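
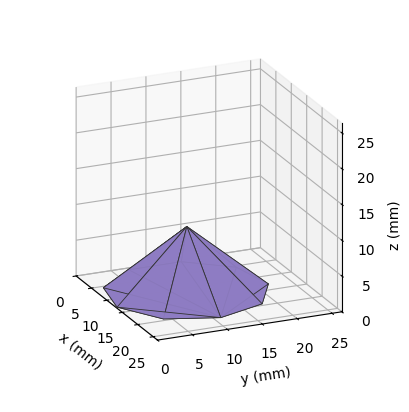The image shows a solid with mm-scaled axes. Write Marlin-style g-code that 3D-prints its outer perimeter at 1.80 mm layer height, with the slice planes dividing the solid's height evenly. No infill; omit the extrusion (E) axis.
Reading the render: the shape is a regular 9-sided pyramid, base circumscribed radius ≈ 11 mm, apex at z ≈ 9 mm (dimensions read to the nearest mm from the axis ticks). For the g-code, the solid's height is divided into equal slices at the stated Δz and each level perimeter traced with G1 moves after a G0 lift.

; perimeter-only toolpath
G21 ; units = mm
G90 ; absolute positioning
G28 ; home
; layer 1
G0 Z1.80
G0 X19.80 Y11.00
G1 X17.74 Y16.66
G1 X12.53 Y19.66
G1 X6.60 Y18.62
G1 X2.73 Y14.01
G1 X2.73 Y7.99
G1 X6.60 Y3.38
G1 X12.53 Y2.34
G1 X17.74 Y5.34
G1 X19.80 Y11.00
; layer 2
G0 Z3.60
G0 X17.60 Y11.00
G1 X16.06 Y15.24
G1 X12.15 Y17.50
G1 X7.70 Y16.72
G1 X4.80 Y13.26
G1 X4.80 Y8.74
G1 X7.70 Y5.28
G1 X12.15 Y4.50
G1 X16.06 Y6.76
G1 X17.60 Y11.00
; layer 3
G0 Z5.40
G0 X15.40 Y11.00
G1 X14.37 Y13.83
G1 X11.76 Y15.33
G1 X8.80 Y14.81
G1 X6.86 Y12.50
G1 X6.86 Y9.50
G1 X8.80 Y7.19
G1 X11.76 Y6.67
G1 X14.37 Y8.17
G1 X15.40 Y11.00
; layer 4
G0 Z7.20
G0 X13.20 Y11.00
G1 X12.69 Y12.41
G1 X11.38 Y13.17
G1 X9.90 Y12.91
G1 X8.93 Y11.75
G1 X8.93 Y10.25
G1 X9.90 Y9.09
G1 X11.38 Y8.83
G1 X12.69 Y9.59
G1 X13.20 Y11.00
M2 ; end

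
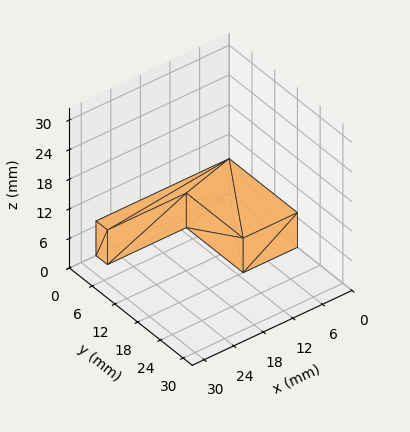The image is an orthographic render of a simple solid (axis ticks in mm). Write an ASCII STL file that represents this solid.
Reading the render: the shape is an L-shaped prism: outer 27 × 18 mm, arm thicknesses ≈ 3 mm (horizontal) and 11 mm (vertical), extruded 7 mm in z (dimensions read to the nearest mm from the axis ticks). For the STL, each face is triangulated and given an outward normal.

solid part
  facet normal 0.0000 0.0000 -1.0000
    outer loop
      vertex 27.00 3.00 0.00
      vertex 27.00 0.00 0.00
      vertex 0.00 0.00 0.00
    endloop
  endfacet
  facet normal 0.0000 0.0000 -1.0000
    outer loop
      vertex 11.00 3.00 0.00
      vertex 27.00 3.00 0.00
      vertex 0.00 0.00 0.00
    endloop
  endfacet
  facet normal 0.0000 0.0000 -1.0000
    outer loop
      vertex 11.00 18.00 0.00
      vertex 11.00 3.00 0.00
      vertex 0.00 0.00 0.00
    endloop
  endfacet
  facet normal 0.0000 0.0000 -1.0000
    outer loop
      vertex 0.00 18.00 0.00
      vertex 11.00 18.00 0.00
      vertex 0.00 0.00 0.00
    endloop
  endfacet
  facet normal 0.0000 0.0000 1.0000
    outer loop
      vertex 0.00 0.00 7.00
      vertex 27.00 0.00 7.00
      vertex 27.00 3.00 7.00
    endloop
  endfacet
  facet normal 0.0000 0.0000 1.0000
    outer loop
      vertex 0.00 0.00 7.00
      vertex 27.00 3.00 7.00
      vertex 11.00 3.00 7.00
    endloop
  endfacet
  facet normal 0.0000 0.0000 1.0000
    outer loop
      vertex 0.00 0.00 7.00
      vertex 11.00 3.00 7.00
      vertex 11.00 18.00 7.00
    endloop
  endfacet
  facet normal 0.0000 0.0000 1.0000
    outer loop
      vertex 0.00 0.00 7.00
      vertex 11.00 18.00 7.00
      vertex 0.00 18.00 7.00
    endloop
  endfacet
  facet normal 0.0000 -1.0000 0.0000
    outer loop
      vertex 0.00 0.00 0.00
      vertex 27.00 0.00 0.00
      vertex 27.00 0.00 7.00
    endloop
  endfacet
  facet normal 0.0000 -1.0000 0.0000
    outer loop
      vertex 0.00 0.00 0.00
      vertex 27.00 0.00 7.00
      vertex 0.00 0.00 7.00
    endloop
  endfacet
  facet normal 1.0000 0.0000 0.0000
    outer loop
      vertex 27.00 0.00 0.00
      vertex 27.00 3.00 0.00
      vertex 27.00 3.00 7.00
    endloop
  endfacet
  facet normal 1.0000 0.0000 0.0000
    outer loop
      vertex 27.00 0.00 0.00
      vertex 27.00 3.00 7.00
      vertex 27.00 0.00 7.00
    endloop
  endfacet
  facet normal 0.0000 1.0000 0.0000
    outer loop
      vertex 27.00 3.00 0.00
      vertex 11.00 3.00 0.00
      vertex 11.00 3.00 7.00
    endloop
  endfacet
  facet normal 0.0000 1.0000 0.0000
    outer loop
      vertex 27.00 3.00 0.00
      vertex 11.00 3.00 7.00
      vertex 27.00 3.00 7.00
    endloop
  endfacet
  facet normal 1.0000 0.0000 0.0000
    outer loop
      vertex 11.00 3.00 0.00
      vertex 11.00 18.00 0.00
      vertex 11.00 18.00 7.00
    endloop
  endfacet
  facet normal 1.0000 0.0000 0.0000
    outer loop
      vertex 11.00 3.00 0.00
      vertex 11.00 18.00 7.00
      vertex 11.00 3.00 7.00
    endloop
  endfacet
  facet normal 0.0000 1.0000 0.0000
    outer loop
      vertex 11.00 18.00 0.00
      vertex 0.00 18.00 0.00
      vertex 0.00 18.00 7.00
    endloop
  endfacet
  facet normal 0.0000 1.0000 0.0000
    outer loop
      vertex 11.00 18.00 0.00
      vertex 0.00 18.00 7.00
      vertex 11.00 18.00 7.00
    endloop
  endfacet
  facet normal -1.0000 0.0000 0.0000
    outer loop
      vertex 0.00 18.00 0.00
      vertex 0.00 0.00 0.00
      vertex 0.00 0.00 7.00
    endloop
  endfacet
  facet normal -1.0000 0.0000 0.0000
    outer loop
      vertex 0.00 18.00 0.00
      vertex 0.00 0.00 7.00
      vertex 0.00 18.00 7.00
    endloop
  endfacet
endsolid part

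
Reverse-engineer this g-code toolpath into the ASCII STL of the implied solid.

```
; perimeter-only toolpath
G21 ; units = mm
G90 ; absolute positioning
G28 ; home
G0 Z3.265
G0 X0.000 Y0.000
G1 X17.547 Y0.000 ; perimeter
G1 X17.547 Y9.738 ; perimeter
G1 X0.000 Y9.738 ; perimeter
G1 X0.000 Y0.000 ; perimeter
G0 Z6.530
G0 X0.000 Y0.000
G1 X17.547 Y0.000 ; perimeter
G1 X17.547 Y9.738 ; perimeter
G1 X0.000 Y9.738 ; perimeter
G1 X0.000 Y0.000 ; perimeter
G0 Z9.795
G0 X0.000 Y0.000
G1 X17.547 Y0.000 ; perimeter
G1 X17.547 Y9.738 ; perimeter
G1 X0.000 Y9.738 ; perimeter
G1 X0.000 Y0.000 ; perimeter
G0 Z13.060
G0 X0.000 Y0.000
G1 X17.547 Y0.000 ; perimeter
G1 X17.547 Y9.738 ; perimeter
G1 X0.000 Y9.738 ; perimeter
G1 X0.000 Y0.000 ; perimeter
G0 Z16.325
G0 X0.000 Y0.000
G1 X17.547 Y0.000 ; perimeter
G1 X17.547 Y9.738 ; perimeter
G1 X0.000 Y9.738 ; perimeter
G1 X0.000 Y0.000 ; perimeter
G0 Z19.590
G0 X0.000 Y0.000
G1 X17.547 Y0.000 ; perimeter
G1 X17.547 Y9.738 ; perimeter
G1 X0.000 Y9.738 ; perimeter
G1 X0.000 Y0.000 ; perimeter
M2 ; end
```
solid part
  facet normal 0.0000 0.0000 -1.0000
    outer loop
      vertex 17.547 9.738 0.000
      vertex 17.547 0.000 0.000
      vertex 0.000 0.000 0.000
    endloop
  endfacet
  facet normal 0.0000 0.0000 -1.0000
    outer loop
      vertex 0.000 9.738 0.000
      vertex 17.547 9.738 0.000
      vertex 0.000 0.000 0.000
    endloop
  endfacet
  facet normal 0.0000 0.0000 1.0000
    outer loop
      vertex 0.000 0.000 19.590
      vertex 17.547 0.000 19.590
      vertex 17.547 9.738 19.590
    endloop
  endfacet
  facet normal 0.0000 0.0000 1.0000
    outer loop
      vertex 0.000 0.000 19.590
      vertex 17.547 9.738 19.590
      vertex 0.000 9.738 19.590
    endloop
  endfacet
  facet normal 0.0000 -1.0000 0.0000
    outer loop
      vertex 0.000 0.000 0.000
      vertex 17.547 0.000 0.000
      vertex 17.547 0.000 19.590
    endloop
  endfacet
  facet normal 0.0000 -1.0000 0.0000
    outer loop
      vertex 0.000 0.000 0.000
      vertex 17.547 0.000 19.590
      vertex 0.000 0.000 19.590
    endloop
  endfacet
  facet normal 0.0000 1.0000 0.0000
    outer loop
      vertex 17.547 9.738 19.590
      vertex 17.547 9.738 0.000
      vertex 0.000 9.738 0.000
    endloop
  endfacet
  facet normal 0.0000 1.0000 0.0000
    outer loop
      vertex 0.000 9.738 19.590
      vertex 17.547 9.738 19.590
      vertex 0.000 9.738 0.000
    endloop
  endfacet
  facet normal -1.0000 0.0000 0.0000
    outer loop
      vertex 0.000 9.738 19.590
      vertex 0.000 9.738 0.000
      vertex 0.000 0.000 0.000
    endloop
  endfacet
  facet normal -1.0000 0.0000 0.0000
    outer loop
      vertex 0.000 0.000 19.590
      vertex 0.000 9.738 19.590
      vertex 0.000 0.000 0.000
    endloop
  endfacet
  facet normal 1.0000 0.0000 0.0000
    outer loop
      vertex 17.547 0.000 0.000
      vertex 17.547 9.738 0.000
      vertex 17.547 9.738 19.590
    endloop
  endfacet
  facet normal 1.0000 0.0000 0.0000
    outer loop
      vertex 17.547 0.000 0.000
      vertex 17.547 9.738 19.590
      vertex 17.547 0.000 19.590
    endloop
  endfacet
endsolid part

The G0 Z moves step by Δz≈3.265 mm. Every layer's G1 loop is the same polygon, so the solid is a straight extrusion of it from z=0 to z≈19.6. Closing with flat bottom and top caps and triangulating gives 12 facets — a rectangular box, roughly 17.5 × 9.74 mm footprint and 19.6 mm tall.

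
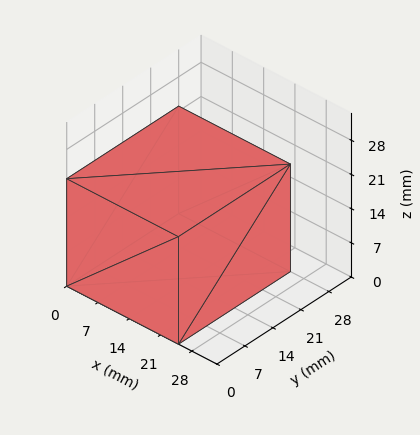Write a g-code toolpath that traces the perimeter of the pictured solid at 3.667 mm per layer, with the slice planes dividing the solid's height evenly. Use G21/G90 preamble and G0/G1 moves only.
Reading the render: the shape is a rectangular box, roughly 25 × 28 mm footprint and 22 mm tall (dimensions read to the nearest mm from the axis ticks). For the g-code, the solid's height is divided into equal slices at the stated Δz and each level perimeter traced with G1 moves after a G0 lift.

; perimeter-only toolpath
G21 ; units = mm
G90 ; absolute positioning
G28 ; home
; layer 1
G0 Z3.667
G0 X0.000 Y0.000
G1 X25.000 Y0.000
G1 X25.000 Y28.000
G1 X0.000 Y28.000
G1 X0.000 Y0.000
; layer 2
G0 Z7.333
G0 X0.000 Y0.000
G1 X25.000 Y0.000
G1 X25.000 Y28.000
G1 X0.000 Y28.000
G1 X0.000 Y0.000
; layer 3
G0 Z11.000
G0 X0.000 Y0.000
G1 X25.000 Y0.000
G1 X25.000 Y28.000
G1 X0.000 Y28.000
G1 X0.000 Y0.000
; layer 4
G0 Z14.667
G0 X0.000 Y0.000
G1 X25.000 Y0.000
G1 X25.000 Y28.000
G1 X0.000 Y28.000
G1 X0.000 Y0.000
; layer 5
G0 Z18.333
G0 X0.000 Y0.000
G1 X25.000 Y0.000
G1 X25.000 Y28.000
G1 X0.000 Y28.000
G1 X0.000 Y0.000
; layer 6
G0 Z22.000
G0 X0.000 Y0.000
G1 X25.000 Y0.000
G1 X25.000 Y28.000
G1 X0.000 Y28.000
G1 X0.000 Y0.000
M2 ; end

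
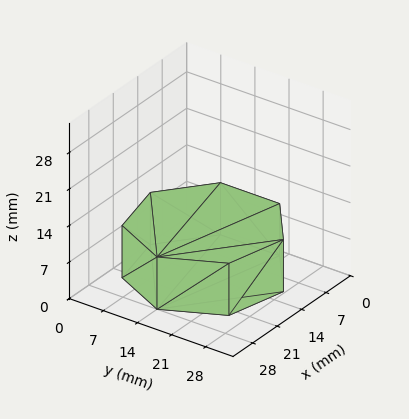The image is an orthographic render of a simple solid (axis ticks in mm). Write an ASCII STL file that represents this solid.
Reading the render: the shape is a regular 7-sided prism (a cylinder approximated with 7 flat sides), circumscribed radius ≈ 14 mm, height ≈ 10 mm (dimensions read to the nearest mm from the axis ticks). For the STL, each face is triangulated and given an outward normal.

solid part
  facet normal 0.0000 0.0000 -1.0000
    outer loop
      vertex 10.88 27.65 0.00
      vertex 22.73 24.95 0.00
      vertex 28.00 14.00 0.00
    endloop
  endfacet
  facet normal 0.0000 0.0000 -1.0000
    outer loop
      vertex 1.39 20.07 0.00
      vertex 10.88 27.65 0.00
      vertex 28.00 14.00 0.00
    endloop
  endfacet
  facet normal 0.0000 0.0000 -1.0000
    outer loop
      vertex 1.39 7.93 0.00
      vertex 1.39 20.07 0.00
      vertex 28.00 14.00 0.00
    endloop
  endfacet
  facet normal 0.0000 0.0000 -1.0000
    outer loop
      vertex 10.88 0.35 0.00
      vertex 1.39 7.93 0.00
      vertex 28.00 14.00 0.00
    endloop
  endfacet
  facet normal 0.0000 0.0000 -1.0000
    outer loop
      vertex 22.73 3.05 0.00
      vertex 10.88 0.35 0.00
      vertex 28.00 14.00 0.00
    endloop
  endfacet
  facet normal 0.0000 0.0000 1.0000
    outer loop
      vertex 28.00 14.00 10.00
      vertex 22.73 24.95 10.00
      vertex 10.88 27.65 10.00
    endloop
  endfacet
  facet normal 0.0000 0.0000 1.0000
    outer loop
      vertex 28.00 14.00 10.00
      vertex 10.88 27.65 10.00
      vertex 1.39 20.07 10.00
    endloop
  endfacet
  facet normal 0.0000 0.0000 1.0000
    outer loop
      vertex 28.00 14.00 10.00
      vertex 1.39 20.07 10.00
      vertex 1.39 7.93 10.00
    endloop
  endfacet
  facet normal 0.0000 0.0000 1.0000
    outer loop
      vertex 28.00 14.00 10.00
      vertex 1.39 7.93 10.00
      vertex 10.88 0.35 10.00
    endloop
  endfacet
  facet normal 0.0000 0.0000 1.0000
    outer loop
      vertex 28.00 14.00 10.00
      vertex 10.88 0.35 10.00
      vertex 22.73 3.05 10.00
    endloop
  endfacet
  facet normal 0.9011 0.4337 0.0000
    outer loop
      vertex 28.00 14.00 0.00
      vertex 22.73 24.95 0.00
      vertex 22.73 24.95 10.00
    endloop
  endfacet
  facet normal 0.9011 0.4337 0.0000
    outer loop
      vertex 28.00 14.00 0.00
      vertex 22.73 24.95 10.00
      vertex 28.00 14.00 10.00
    endloop
  endfacet
  facet normal 0.2222 0.9750 0.0000
    outer loop
      vertex 22.73 24.95 0.00
      vertex 10.88 27.65 0.00
      vertex 10.88 27.65 10.00
    endloop
  endfacet
  facet normal 0.2222 0.9750 0.0000
    outer loop
      vertex 22.73 24.95 0.00
      vertex 10.88 27.65 10.00
      vertex 22.73 24.95 10.00
    endloop
  endfacet
  facet normal -0.6241 0.7814 0.0000
    outer loop
      vertex 10.88 27.65 0.00
      vertex 1.39 20.07 0.00
      vertex 1.39 20.07 10.00
    endloop
  endfacet
  facet normal -0.6241 0.7814 0.0000
    outer loop
      vertex 10.88 27.65 0.00
      vertex 1.39 20.07 10.00
      vertex 10.88 27.65 10.00
    endloop
  endfacet
  facet normal -1.0000 0.0000 0.0000
    outer loop
      vertex 1.39 20.07 0.00
      vertex 1.39 7.93 0.00
      vertex 1.39 7.93 10.00
    endloop
  endfacet
  facet normal -1.0000 0.0000 0.0000
    outer loop
      vertex 1.39 20.07 0.00
      vertex 1.39 7.93 10.00
      vertex 1.39 20.07 10.00
    endloop
  endfacet
  facet normal -0.6241 -0.7814 0.0000
    outer loop
      vertex 1.39 7.93 0.00
      vertex 10.88 0.35 0.00
      vertex 10.88 0.35 10.00
    endloop
  endfacet
  facet normal -0.6241 -0.7814 0.0000
    outer loop
      vertex 1.39 7.93 0.00
      vertex 10.88 0.35 10.00
      vertex 1.39 7.93 10.00
    endloop
  endfacet
  facet normal 0.2222 -0.9750 0.0000
    outer loop
      vertex 10.88 0.35 0.00
      vertex 22.73 3.05 0.00
      vertex 22.73 3.05 10.00
    endloop
  endfacet
  facet normal 0.2222 -0.9750 0.0000
    outer loop
      vertex 10.88 0.35 0.00
      vertex 22.73 3.05 10.00
      vertex 10.88 0.35 10.00
    endloop
  endfacet
  facet normal 0.9011 -0.4337 0.0000
    outer loop
      vertex 22.73 3.05 0.00
      vertex 28.00 14.00 0.00
      vertex 28.00 14.00 10.00
    endloop
  endfacet
  facet normal 0.9011 -0.4337 0.0000
    outer loop
      vertex 22.73 3.05 0.00
      vertex 28.00 14.00 10.00
      vertex 22.73 3.05 10.00
    endloop
  endfacet
endsolid part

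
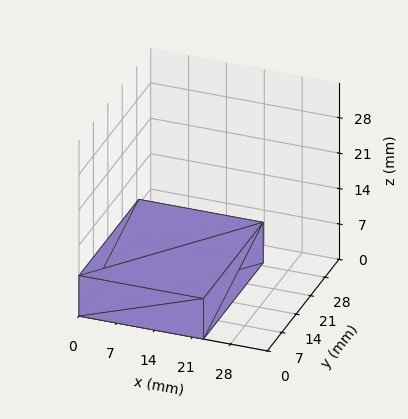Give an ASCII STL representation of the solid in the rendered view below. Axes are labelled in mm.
Reading the render: the shape is a rectangular box, roughly 23 × 29 mm footprint and 8 mm tall (dimensions read to the nearest mm from the axis ticks). For the STL, each face is triangulated and given an outward normal.

solid part
  facet normal 0.0000 0.0000 -1.0000
    outer loop
      vertex 23.00 29.00 0.00
      vertex 23.00 0.00 0.00
      vertex 0.00 0.00 0.00
    endloop
  endfacet
  facet normal 0.0000 0.0000 -1.0000
    outer loop
      vertex 0.00 29.00 0.00
      vertex 23.00 29.00 0.00
      vertex 0.00 0.00 0.00
    endloop
  endfacet
  facet normal 0.0000 0.0000 1.0000
    outer loop
      vertex 0.00 0.00 8.00
      vertex 23.00 0.00 8.00
      vertex 23.00 29.00 8.00
    endloop
  endfacet
  facet normal 0.0000 0.0000 1.0000
    outer loop
      vertex 0.00 0.00 8.00
      vertex 23.00 29.00 8.00
      vertex 0.00 29.00 8.00
    endloop
  endfacet
  facet normal 0.0000 -1.0000 0.0000
    outer loop
      vertex 0.00 0.00 0.00
      vertex 23.00 0.00 0.00
      vertex 23.00 0.00 8.00
    endloop
  endfacet
  facet normal 0.0000 -1.0000 0.0000
    outer loop
      vertex 0.00 0.00 0.00
      vertex 23.00 0.00 8.00
      vertex 0.00 0.00 8.00
    endloop
  endfacet
  facet normal 0.0000 1.0000 0.0000
    outer loop
      vertex 23.00 29.00 8.00
      vertex 23.00 29.00 0.00
      vertex 0.00 29.00 0.00
    endloop
  endfacet
  facet normal 0.0000 1.0000 0.0000
    outer loop
      vertex 0.00 29.00 8.00
      vertex 23.00 29.00 8.00
      vertex 0.00 29.00 0.00
    endloop
  endfacet
  facet normal -1.0000 0.0000 0.0000
    outer loop
      vertex 0.00 29.00 8.00
      vertex 0.00 29.00 0.00
      vertex 0.00 0.00 0.00
    endloop
  endfacet
  facet normal -1.0000 0.0000 0.0000
    outer loop
      vertex 0.00 0.00 8.00
      vertex 0.00 29.00 8.00
      vertex 0.00 0.00 0.00
    endloop
  endfacet
  facet normal 1.0000 0.0000 0.0000
    outer loop
      vertex 23.00 0.00 0.00
      vertex 23.00 29.00 0.00
      vertex 23.00 29.00 8.00
    endloop
  endfacet
  facet normal 1.0000 0.0000 0.0000
    outer loop
      vertex 23.00 0.00 0.00
      vertex 23.00 29.00 8.00
      vertex 23.00 0.00 8.00
    endloop
  endfacet
endsolid part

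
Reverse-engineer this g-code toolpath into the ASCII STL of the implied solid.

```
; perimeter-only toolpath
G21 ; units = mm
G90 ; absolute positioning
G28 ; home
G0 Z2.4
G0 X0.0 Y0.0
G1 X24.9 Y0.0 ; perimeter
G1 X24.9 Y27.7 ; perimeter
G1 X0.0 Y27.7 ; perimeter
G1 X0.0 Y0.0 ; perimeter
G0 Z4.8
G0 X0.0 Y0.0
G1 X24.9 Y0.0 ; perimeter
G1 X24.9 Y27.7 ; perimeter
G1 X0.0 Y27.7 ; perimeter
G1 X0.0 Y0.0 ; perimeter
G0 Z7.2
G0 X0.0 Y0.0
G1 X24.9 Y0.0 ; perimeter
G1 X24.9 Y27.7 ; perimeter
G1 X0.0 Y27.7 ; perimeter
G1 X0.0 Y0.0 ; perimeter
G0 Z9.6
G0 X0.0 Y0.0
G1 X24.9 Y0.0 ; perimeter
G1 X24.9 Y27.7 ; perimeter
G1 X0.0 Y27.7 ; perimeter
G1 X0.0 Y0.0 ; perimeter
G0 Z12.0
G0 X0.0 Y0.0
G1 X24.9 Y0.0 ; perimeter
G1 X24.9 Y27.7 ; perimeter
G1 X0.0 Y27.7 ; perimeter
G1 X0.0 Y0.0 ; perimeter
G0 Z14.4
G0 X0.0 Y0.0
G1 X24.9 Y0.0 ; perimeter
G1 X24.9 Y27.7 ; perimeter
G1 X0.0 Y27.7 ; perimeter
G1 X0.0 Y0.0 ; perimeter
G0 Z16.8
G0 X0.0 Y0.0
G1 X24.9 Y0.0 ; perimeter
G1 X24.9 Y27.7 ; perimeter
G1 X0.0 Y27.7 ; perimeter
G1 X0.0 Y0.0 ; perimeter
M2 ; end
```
solid part
  facet normal 0.0000 0.0000 -1.0000
    outer loop
      vertex 24.9 27.7 0.0
      vertex 24.9 0.0 0.0
      vertex 0.0 0.0 0.0
    endloop
  endfacet
  facet normal 0.0000 0.0000 -1.0000
    outer loop
      vertex 0.0 27.7 0.0
      vertex 24.9 27.7 0.0
      vertex 0.0 0.0 0.0
    endloop
  endfacet
  facet normal 0.0000 0.0000 1.0000
    outer loop
      vertex 0.0 0.0 16.8
      vertex 24.9 0.0 16.8
      vertex 24.9 27.7 16.8
    endloop
  endfacet
  facet normal 0.0000 0.0000 1.0000
    outer loop
      vertex 0.0 0.0 16.8
      vertex 24.9 27.7 16.8
      vertex 0.0 27.7 16.8
    endloop
  endfacet
  facet normal 0.0000 -1.0000 0.0000
    outer loop
      vertex 0.0 0.0 0.0
      vertex 24.9 0.0 0.0
      vertex 24.9 0.0 16.8
    endloop
  endfacet
  facet normal 0.0000 -1.0000 0.0000
    outer loop
      vertex 0.0 0.0 0.0
      vertex 24.9 0.0 16.8
      vertex 0.0 0.0 16.8
    endloop
  endfacet
  facet normal 0.0000 1.0000 0.0000
    outer loop
      vertex 24.9 27.7 16.8
      vertex 24.9 27.7 0.0
      vertex 0.0 27.7 0.0
    endloop
  endfacet
  facet normal 0.0000 1.0000 0.0000
    outer loop
      vertex 0.0 27.7 16.8
      vertex 24.9 27.7 16.8
      vertex 0.0 27.7 0.0
    endloop
  endfacet
  facet normal -1.0000 0.0000 0.0000
    outer loop
      vertex 0.0 27.7 16.8
      vertex 0.0 27.7 0.0
      vertex 0.0 0.0 0.0
    endloop
  endfacet
  facet normal -1.0000 0.0000 0.0000
    outer loop
      vertex 0.0 0.0 16.8
      vertex 0.0 27.7 16.8
      vertex 0.0 0.0 0.0
    endloop
  endfacet
  facet normal 1.0000 0.0000 0.0000
    outer loop
      vertex 24.9 0.0 0.0
      vertex 24.9 27.7 0.0
      vertex 24.9 27.7 16.8
    endloop
  endfacet
  facet normal 1.0000 0.0000 0.0000
    outer loop
      vertex 24.9 0.0 0.0
      vertex 24.9 27.7 16.8
      vertex 24.9 0.0 16.8
    endloop
  endfacet
endsolid part

The G0 Z moves step by Δz≈2.4 mm. Every layer's G1 loop is the same polygon, so the solid is a straight extrusion of it from z=0 to z≈16.8. Closing with flat bottom and top caps and triangulating gives 12 facets — a rectangular box, roughly 24.9 × 27.7 mm footprint and 16.8 mm tall.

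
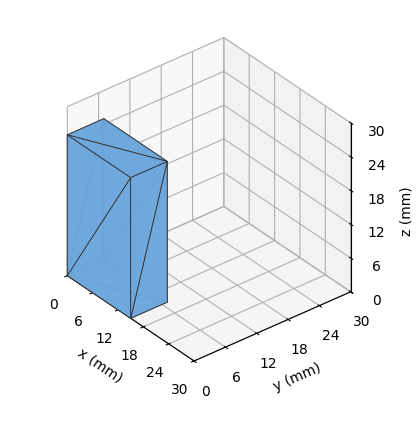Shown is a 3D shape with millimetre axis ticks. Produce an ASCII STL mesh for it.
Reading the render: the shape is a rectangular box, roughly 15 × 7 mm footprint and 25 mm tall (dimensions read to the nearest mm from the axis ticks). For the STL, each face is triangulated and given an outward normal.

solid part
  facet normal 0.0000 0.0000 -1.0000
    outer loop
      vertex 15.0 7.0 0.0
      vertex 15.0 0.0 0.0
      vertex 0.0 0.0 0.0
    endloop
  endfacet
  facet normal 0.0000 0.0000 -1.0000
    outer loop
      vertex 0.0 7.0 0.0
      vertex 15.0 7.0 0.0
      vertex 0.0 0.0 0.0
    endloop
  endfacet
  facet normal 0.0000 0.0000 1.0000
    outer loop
      vertex 0.0 0.0 25.0
      vertex 15.0 0.0 25.0
      vertex 15.0 7.0 25.0
    endloop
  endfacet
  facet normal 0.0000 0.0000 1.0000
    outer loop
      vertex 0.0 0.0 25.0
      vertex 15.0 7.0 25.0
      vertex 0.0 7.0 25.0
    endloop
  endfacet
  facet normal 0.0000 -1.0000 0.0000
    outer loop
      vertex 0.0 0.0 0.0
      vertex 15.0 0.0 0.0
      vertex 15.0 0.0 25.0
    endloop
  endfacet
  facet normal 0.0000 -1.0000 0.0000
    outer loop
      vertex 0.0 0.0 0.0
      vertex 15.0 0.0 25.0
      vertex 0.0 0.0 25.0
    endloop
  endfacet
  facet normal 0.0000 1.0000 0.0000
    outer loop
      vertex 15.0 7.0 25.0
      vertex 15.0 7.0 0.0
      vertex 0.0 7.0 0.0
    endloop
  endfacet
  facet normal 0.0000 1.0000 0.0000
    outer loop
      vertex 0.0 7.0 25.0
      vertex 15.0 7.0 25.0
      vertex 0.0 7.0 0.0
    endloop
  endfacet
  facet normal -1.0000 0.0000 0.0000
    outer loop
      vertex 0.0 7.0 25.0
      vertex 0.0 7.0 0.0
      vertex 0.0 0.0 0.0
    endloop
  endfacet
  facet normal -1.0000 0.0000 0.0000
    outer loop
      vertex 0.0 0.0 25.0
      vertex 0.0 7.0 25.0
      vertex 0.0 0.0 0.0
    endloop
  endfacet
  facet normal 1.0000 0.0000 0.0000
    outer loop
      vertex 15.0 0.0 0.0
      vertex 15.0 7.0 0.0
      vertex 15.0 7.0 25.0
    endloop
  endfacet
  facet normal 1.0000 0.0000 0.0000
    outer loop
      vertex 15.0 0.0 0.0
      vertex 15.0 7.0 25.0
      vertex 15.0 0.0 25.0
    endloop
  endfacet
endsolid part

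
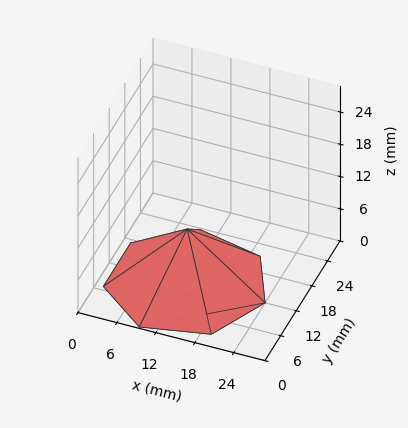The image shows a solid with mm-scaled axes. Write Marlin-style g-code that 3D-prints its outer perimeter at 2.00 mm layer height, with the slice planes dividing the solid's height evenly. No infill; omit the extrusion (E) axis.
Reading the render: the shape is a regular 7-sided pyramid, base circumscribed radius ≈ 12 mm, apex at z ≈ 10 mm (dimensions read to the nearest mm from the axis ticks). For the g-code, the solid's height is divided into equal slices at the stated Δz and each level perimeter traced with G1 moves after a G0 lift.

; perimeter-only toolpath
G21 ; units = mm
G90 ; absolute positioning
G28 ; home
; layer 1
G0 Z2.00
G0 X21.60 Y12.00
G1 X17.98 Y19.50
G1 X9.86 Y21.36
G1 X3.35 Y16.17
G1 X3.35 Y7.83
G1 X9.86 Y2.64
G1 X17.98 Y4.50
G1 X21.60 Y12.00
; layer 2
G0 Z4.00
G0 X19.20 Y12.00
G1 X16.49 Y17.63
G1 X10.40 Y19.02
G1 X5.51 Y15.13
G1 X5.51 Y8.87
G1 X10.40 Y4.98
G1 X16.49 Y6.37
G1 X19.20 Y12.00
; layer 3
G0 Z6.00
G0 X16.80 Y12.00
G1 X14.99 Y15.75
G1 X10.93 Y16.68
G1 X7.68 Y14.08
G1 X7.68 Y9.92
G1 X10.93 Y7.32
G1 X14.99 Y8.25
G1 X16.80 Y12.00
; layer 4
G0 Z8.00
G0 X14.40 Y12.00
G1 X13.50 Y13.88
G1 X11.47 Y14.34
G1 X9.84 Y13.04
G1 X9.84 Y10.96
G1 X11.47 Y9.66
G1 X13.50 Y10.12
G1 X14.40 Y12.00
M2 ; end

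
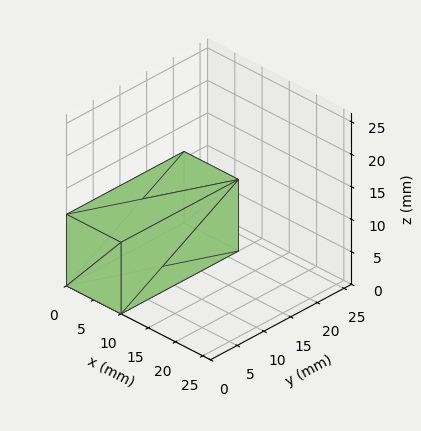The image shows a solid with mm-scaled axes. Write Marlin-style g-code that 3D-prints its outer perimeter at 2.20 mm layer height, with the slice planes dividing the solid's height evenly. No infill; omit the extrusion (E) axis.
Reading the render: the shape is a rectangular box, roughly 10 × 22 mm footprint and 11 mm tall (dimensions read to the nearest mm from the axis ticks). For the g-code, the solid's height is divided into equal slices at the stated Δz and each level perimeter traced with G1 moves after a G0 lift.

; perimeter-only toolpath
G21 ; units = mm
G90 ; absolute positioning
G28 ; home
; layer 1
G0 Z2.20
G0 X0.00 Y0.00
G1 X10.00 Y0.00
G1 X10.00 Y22.00
G1 X0.00 Y22.00
G1 X0.00 Y0.00
; layer 2
G0 Z4.40
G0 X0.00 Y0.00
G1 X10.00 Y0.00
G1 X10.00 Y22.00
G1 X0.00 Y22.00
G1 X0.00 Y0.00
; layer 3
G0 Z6.60
G0 X0.00 Y0.00
G1 X10.00 Y0.00
G1 X10.00 Y22.00
G1 X0.00 Y22.00
G1 X0.00 Y0.00
; layer 4
G0 Z8.80
G0 X0.00 Y0.00
G1 X10.00 Y0.00
G1 X10.00 Y22.00
G1 X0.00 Y22.00
G1 X0.00 Y0.00
; layer 5
G0 Z11.00
G0 X0.00 Y0.00
G1 X10.00 Y0.00
G1 X10.00 Y22.00
G1 X0.00 Y22.00
G1 X0.00 Y0.00
M2 ; end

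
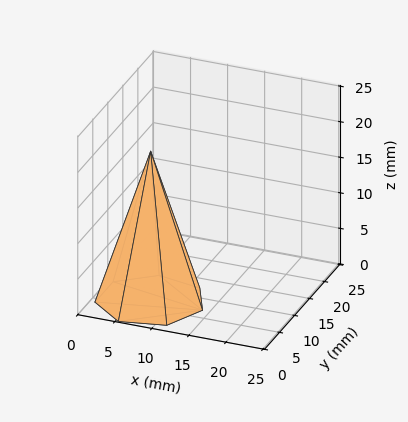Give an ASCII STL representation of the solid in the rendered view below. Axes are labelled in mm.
Reading the render: the shape is a regular 7-sided pyramid, base circumscribed radius ≈ 7 mm, apex at z ≈ 21 mm (dimensions read to the nearest mm from the axis ticks). For the STL, each face is triangulated and given an outward normal.

solid part
  facet normal 0.0000 0.0000 -1.0000
    outer loop
      vertex 5.4 13.8 0.0
      vertex 11.4 12.5 0.0
      vertex 14.0 7.0 0.0
    endloop
  endfacet
  facet normal 0.0000 0.0000 -1.0000
    outer loop
      vertex 0.7 10.0 0.0
      vertex 5.4 13.8 0.0
      vertex 14.0 7.0 0.0
    endloop
  endfacet
  facet normal 0.0000 0.0000 -1.0000
    outer loop
      vertex 0.7 4.0 0.0
      vertex 0.7 10.0 0.0
      vertex 14.0 7.0 0.0
    endloop
  endfacet
  facet normal 0.0000 0.0000 -1.0000
    outer loop
      vertex 5.4 0.2 0.0
      vertex 0.7 4.0 0.0
      vertex 14.0 7.0 0.0
    endloop
  endfacet
  facet normal 0.0000 0.0000 -1.0000
    outer loop
      vertex 11.4 1.5 0.0
      vertex 5.4 0.2 0.0
      vertex 14.0 7.0 0.0
    endloop
  endfacet
  facet normal 0.8656 0.4092 0.2885
    outer loop
      vertex 14.0 7.0 0.0
      vertex 11.4 12.5 0.0
      vertex 7.0 7.0 21.0
    endloop
  endfacet
  facet normal 0.2028 0.9360 0.2876
    outer loop
      vertex 11.4 12.5 0.0
      vertex 5.4 13.8 0.0
      vertex 7.0 7.0 21.0
    endloop
  endfacet
  facet normal -0.6023 0.7449 0.2871
    outer loop
      vertex 5.4 13.8 0.0
      vertex 0.7 10.0 0.0
      vertex 7.0 7.0 21.0
    endloop
  endfacet
  facet normal -0.9578 0.0000 0.2873
    outer loop
      vertex 0.7 10.0 0.0
      vertex 0.7 4.0 0.0
      vertex 7.0 7.0 21.0
    endloop
  endfacet
  facet normal -0.6023 -0.7449 0.2871
    outer loop
      vertex 0.7 4.0 0.0
      vertex 5.4 0.2 0.0
      vertex 7.0 7.0 21.0
    endloop
  endfacet
  facet normal 0.2028 -0.9360 0.2876
    outer loop
      vertex 5.4 0.2 0.0
      vertex 11.4 1.5 0.0
      vertex 7.0 7.0 21.0
    endloop
  endfacet
  facet normal 0.8656 -0.4092 0.2885
    outer loop
      vertex 11.4 1.5 0.0
      vertex 14.0 7.0 0.0
      vertex 7.0 7.0 21.0
    endloop
  endfacet
endsolid part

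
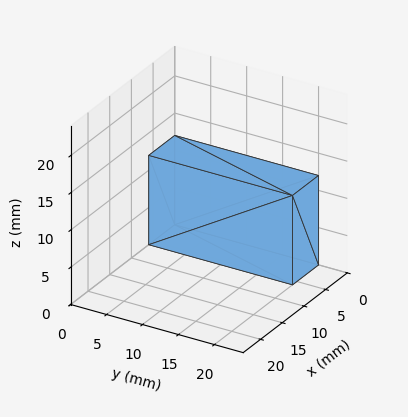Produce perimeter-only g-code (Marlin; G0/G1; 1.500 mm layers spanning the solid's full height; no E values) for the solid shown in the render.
Reading the render: the shape is a rectangular box, roughly 6 × 20 mm footprint and 12 mm tall (dimensions read to the nearest mm from the axis ticks). For the g-code, the solid's height is divided into equal slices at the stated Δz and each level perimeter traced with G1 moves after a G0 lift.

; perimeter-only toolpath
G21 ; units = mm
G90 ; absolute positioning
G28 ; home
; layer 1
G0 Z1.500
G0 X0.000 Y0.000
G1 X6.000 Y0.000
G1 X6.000 Y20.000
G1 X0.000 Y20.000
G1 X0.000 Y0.000
; layer 2
G0 Z3.000
G0 X0.000 Y0.000
G1 X6.000 Y0.000
G1 X6.000 Y20.000
G1 X0.000 Y20.000
G1 X0.000 Y0.000
; layer 3
G0 Z4.500
G0 X0.000 Y0.000
G1 X6.000 Y0.000
G1 X6.000 Y20.000
G1 X0.000 Y20.000
G1 X0.000 Y0.000
; layer 4
G0 Z6.000
G0 X0.000 Y0.000
G1 X6.000 Y0.000
G1 X6.000 Y20.000
G1 X0.000 Y20.000
G1 X0.000 Y0.000
; layer 5
G0 Z7.500
G0 X0.000 Y0.000
G1 X6.000 Y0.000
G1 X6.000 Y20.000
G1 X0.000 Y20.000
G1 X0.000 Y0.000
; layer 6
G0 Z9.000
G0 X0.000 Y0.000
G1 X6.000 Y0.000
G1 X6.000 Y20.000
G1 X0.000 Y20.000
G1 X0.000 Y0.000
; layer 7
G0 Z10.500
G0 X0.000 Y0.000
G1 X6.000 Y0.000
G1 X6.000 Y20.000
G1 X0.000 Y20.000
G1 X0.000 Y0.000
; layer 8
G0 Z12.000
G0 X0.000 Y0.000
G1 X6.000 Y0.000
G1 X6.000 Y20.000
G1 X0.000 Y20.000
G1 X0.000 Y0.000
M2 ; end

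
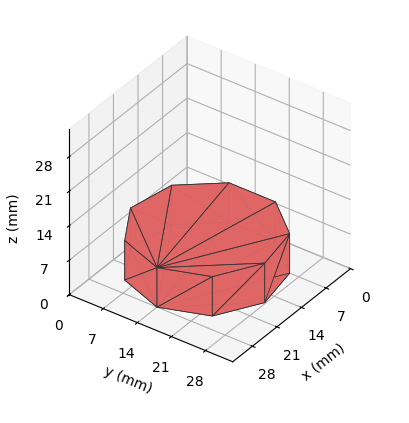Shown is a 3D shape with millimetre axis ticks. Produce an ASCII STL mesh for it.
Reading the render: the shape is a regular 9-sided prism (a cylinder approximated with 9 flat sides), circumscribed radius ≈ 14 mm, height ≈ 8 mm (dimensions read to the nearest mm from the axis ticks). For the STL, each face is triangulated and given an outward normal.

solid part
  facet normal 0.0000 0.0000 -1.0000
    outer loop
      vertex 16.43 27.79 0.00
      vertex 24.72 23.00 0.00
      vertex 28.00 14.00 0.00
    endloop
  endfacet
  facet normal 0.0000 0.0000 -1.0000
    outer loop
      vertex 7.00 26.12 0.00
      vertex 16.43 27.79 0.00
      vertex 28.00 14.00 0.00
    endloop
  endfacet
  facet normal 0.0000 0.0000 -1.0000
    outer loop
      vertex 0.84 18.79 0.00
      vertex 7.00 26.12 0.00
      vertex 28.00 14.00 0.00
    endloop
  endfacet
  facet normal 0.0000 0.0000 -1.0000
    outer loop
      vertex 0.84 9.21 0.00
      vertex 0.84 18.79 0.00
      vertex 28.00 14.00 0.00
    endloop
  endfacet
  facet normal 0.0000 0.0000 -1.0000
    outer loop
      vertex 7.00 1.88 0.00
      vertex 0.84 9.21 0.00
      vertex 28.00 14.00 0.00
    endloop
  endfacet
  facet normal 0.0000 0.0000 -1.0000
    outer loop
      vertex 16.43 0.21 0.00
      vertex 7.00 1.88 0.00
      vertex 28.00 14.00 0.00
    endloop
  endfacet
  facet normal 0.0000 0.0000 -1.0000
    outer loop
      vertex 24.72 5.00 0.00
      vertex 16.43 0.21 0.00
      vertex 28.00 14.00 0.00
    endloop
  endfacet
  facet normal 0.0000 0.0000 1.0000
    outer loop
      vertex 28.00 14.00 8.00
      vertex 24.72 23.00 8.00
      vertex 16.43 27.79 8.00
    endloop
  endfacet
  facet normal 0.0000 0.0000 1.0000
    outer loop
      vertex 28.00 14.00 8.00
      vertex 16.43 27.79 8.00
      vertex 7.00 26.12 8.00
    endloop
  endfacet
  facet normal 0.0000 0.0000 1.0000
    outer loop
      vertex 28.00 14.00 8.00
      vertex 7.00 26.12 8.00
      vertex 0.84 18.79 8.00
    endloop
  endfacet
  facet normal 0.0000 0.0000 1.0000
    outer loop
      vertex 28.00 14.00 8.00
      vertex 0.84 18.79 8.00
      vertex 0.84 9.21 8.00
    endloop
  endfacet
  facet normal 0.0000 0.0000 1.0000
    outer loop
      vertex 28.00 14.00 8.00
      vertex 0.84 9.21 8.00
      vertex 7.00 1.88 8.00
    endloop
  endfacet
  facet normal 0.0000 0.0000 1.0000
    outer loop
      vertex 28.00 14.00 8.00
      vertex 7.00 1.88 8.00
      vertex 16.43 0.21 8.00
    endloop
  endfacet
  facet normal 0.0000 0.0000 1.0000
    outer loop
      vertex 28.00 14.00 8.00
      vertex 16.43 0.21 8.00
      vertex 24.72 5.00 8.00
    endloop
  endfacet
  facet normal 0.9395 0.3424 0.0000
    outer loop
      vertex 28.00 14.00 0.00
      vertex 24.72 23.00 0.00
      vertex 24.72 23.00 8.00
    endloop
  endfacet
  facet normal 0.9395 0.3424 0.0000
    outer loop
      vertex 28.00 14.00 0.00
      vertex 24.72 23.00 8.00
      vertex 28.00 14.00 8.00
    endloop
  endfacet
  facet normal 0.5003 0.8659 0.0000
    outer loop
      vertex 24.72 23.00 0.00
      vertex 16.43 27.79 0.00
      vertex 16.43 27.79 8.00
    endloop
  endfacet
  facet normal 0.5003 0.8659 0.0000
    outer loop
      vertex 24.72 23.00 0.00
      vertex 16.43 27.79 8.00
      vertex 24.72 23.00 8.00
    endloop
  endfacet
  facet normal -0.1744 0.9847 0.0000
    outer loop
      vertex 16.43 27.79 0.00
      vertex 7.00 26.12 0.00
      vertex 7.00 26.12 8.00
    endloop
  endfacet
  facet normal -0.1744 0.9847 0.0000
    outer loop
      vertex 16.43 27.79 0.00
      vertex 7.00 26.12 8.00
      vertex 16.43 27.79 8.00
    endloop
  endfacet
  facet normal -0.7656 0.6434 0.0000
    outer loop
      vertex 7.00 26.12 0.00
      vertex 0.84 18.79 0.00
      vertex 0.84 18.79 8.00
    endloop
  endfacet
  facet normal -0.7656 0.6434 0.0000
    outer loop
      vertex 7.00 26.12 0.00
      vertex 0.84 18.79 8.00
      vertex 7.00 26.12 8.00
    endloop
  endfacet
  facet normal -1.0000 0.0000 0.0000
    outer loop
      vertex 0.84 18.79 0.00
      vertex 0.84 9.21 0.00
      vertex 0.84 9.21 8.00
    endloop
  endfacet
  facet normal -1.0000 0.0000 0.0000
    outer loop
      vertex 0.84 18.79 0.00
      vertex 0.84 9.21 8.00
      vertex 0.84 18.79 8.00
    endloop
  endfacet
  facet normal -0.7656 -0.6434 0.0000
    outer loop
      vertex 0.84 9.21 0.00
      vertex 7.00 1.88 0.00
      vertex 7.00 1.88 8.00
    endloop
  endfacet
  facet normal -0.7656 -0.6434 0.0000
    outer loop
      vertex 0.84 9.21 0.00
      vertex 7.00 1.88 8.00
      vertex 0.84 9.21 8.00
    endloop
  endfacet
  facet normal -0.1744 -0.9847 0.0000
    outer loop
      vertex 7.00 1.88 0.00
      vertex 16.43 0.21 0.00
      vertex 16.43 0.21 8.00
    endloop
  endfacet
  facet normal -0.1744 -0.9847 0.0000
    outer loop
      vertex 7.00 1.88 0.00
      vertex 16.43 0.21 8.00
      vertex 7.00 1.88 8.00
    endloop
  endfacet
  facet normal 0.5003 -0.8659 0.0000
    outer loop
      vertex 16.43 0.21 0.00
      vertex 24.72 5.00 0.00
      vertex 24.72 5.00 8.00
    endloop
  endfacet
  facet normal 0.5003 -0.8659 0.0000
    outer loop
      vertex 16.43 0.21 0.00
      vertex 24.72 5.00 8.00
      vertex 16.43 0.21 8.00
    endloop
  endfacet
  facet normal 0.9395 -0.3424 0.0000
    outer loop
      vertex 24.72 5.00 0.00
      vertex 28.00 14.00 0.00
      vertex 28.00 14.00 8.00
    endloop
  endfacet
  facet normal 0.9395 -0.3424 0.0000
    outer loop
      vertex 24.72 5.00 0.00
      vertex 28.00 14.00 8.00
      vertex 24.72 5.00 8.00
    endloop
  endfacet
endsolid part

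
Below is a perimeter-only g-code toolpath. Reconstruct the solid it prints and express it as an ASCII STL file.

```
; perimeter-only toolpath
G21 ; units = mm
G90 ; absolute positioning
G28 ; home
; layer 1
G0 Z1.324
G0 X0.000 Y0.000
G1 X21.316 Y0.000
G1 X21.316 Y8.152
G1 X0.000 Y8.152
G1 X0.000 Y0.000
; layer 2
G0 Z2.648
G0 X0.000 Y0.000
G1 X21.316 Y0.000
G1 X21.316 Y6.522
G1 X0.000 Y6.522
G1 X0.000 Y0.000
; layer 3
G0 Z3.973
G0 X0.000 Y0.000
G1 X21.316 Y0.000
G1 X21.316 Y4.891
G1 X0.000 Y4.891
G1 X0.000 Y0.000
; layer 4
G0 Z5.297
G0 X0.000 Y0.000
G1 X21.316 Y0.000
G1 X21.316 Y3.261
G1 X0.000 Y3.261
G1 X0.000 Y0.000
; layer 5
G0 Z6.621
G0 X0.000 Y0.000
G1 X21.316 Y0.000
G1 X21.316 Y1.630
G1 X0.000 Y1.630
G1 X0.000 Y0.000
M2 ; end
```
solid part
  facet normal 0.0000 0.0000 -1.0000
    outer loop
      vertex 21.316 9.783 0.000
      vertex 21.316 0.000 0.000
      vertex 0.000 0.000 0.000
    endloop
  endfacet
  facet normal 0.0000 0.0000 -1.0000
    outer loop
      vertex 0.000 9.783 0.000
      vertex 21.316 9.783 0.000
      vertex 0.000 0.000 0.000
    endloop
  endfacet
  facet normal 0.0000 -1.0000 0.0000
    outer loop
      vertex 0.000 0.000 0.000
      vertex 21.316 0.000 0.000
      vertex 21.316 0.000 7.945
    endloop
  endfacet
  facet normal 0.0000 -1.0000 0.0000
    outer loop
      vertex 0.000 0.000 0.000
      vertex 21.316 0.000 7.945
      vertex 0.000 0.000 7.945
    endloop
  endfacet
  facet normal 0.0000 0.6304 0.7763
    outer loop
      vertex 0.000 0.000 7.945
      vertex 21.316 0.000 7.945
      vertex 21.316 9.783 0.000
    endloop
  endfacet
  facet normal 0.0000 0.6304 0.7763
    outer loop
      vertex 0.000 0.000 7.945
      vertex 21.316 9.783 0.000
      vertex 0.000 9.783 0.000
    endloop
  endfacet
  facet normal -1.0000 0.0000 0.0000
    outer loop
      vertex 0.000 0.000 7.945
      vertex 0.000 9.783 0.000
      vertex 0.000 0.000 0.000
    endloop
  endfacet
  facet normal 1.0000 0.0000 0.0000
    outer loop
      vertex 21.316 0.000 0.000
      vertex 21.316 9.783 0.000
      vertex 21.316 0.000 7.945
    endloop
  endfacet
endsolid part

The G0 Z moves step by Δz≈1.324 mm. The G1 loops shrink linearly with z, so the solid tapers from its base footprint up to z≈7.95. Closing with a flat bottom cap and the tapered top and triangulating gives 8 facets — a wedge (ramp): 21.3 × 9.78 mm base, rising to 7.95 mm along the y=0 edge and sloping linearly to z=0 at y=9.78.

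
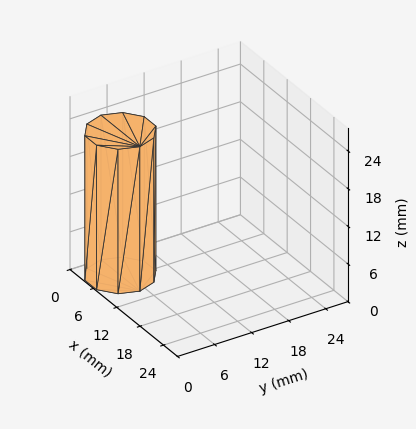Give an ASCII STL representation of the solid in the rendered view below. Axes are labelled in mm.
Reading the render: the shape is a regular 10-sided prism (a cylinder approximated with 10 flat sides), circumscribed radius ≈ 5 mm, height ≈ 23 mm (dimensions read to the nearest mm from the axis ticks). For the STL, each face is triangulated and given an outward normal.

solid part
  facet normal 0.0000 0.0000 -1.0000
    outer loop
      vertex 6.5 9.8 0.0
      vertex 9.0 7.9 0.0
      vertex 10.0 5.0 0.0
    endloop
  endfacet
  facet normal 0.0000 0.0000 -1.0000
    outer loop
      vertex 3.5 9.8 0.0
      vertex 6.5 9.8 0.0
      vertex 10.0 5.0 0.0
    endloop
  endfacet
  facet normal 0.0000 0.0000 -1.0000
    outer loop
      vertex 1.0 7.9 0.0
      vertex 3.5 9.8 0.0
      vertex 10.0 5.0 0.0
    endloop
  endfacet
  facet normal 0.0000 0.0000 -1.0000
    outer loop
      vertex 0.0 5.0 0.0
      vertex 1.0 7.9 0.0
      vertex 10.0 5.0 0.0
    endloop
  endfacet
  facet normal 0.0000 0.0000 -1.0000
    outer loop
      vertex 1.0 2.1 0.0
      vertex 0.0 5.0 0.0
      vertex 10.0 5.0 0.0
    endloop
  endfacet
  facet normal 0.0000 0.0000 -1.0000
    outer loop
      vertex 3.5 0.2 0.0
      vertex 1.0 2.1 0.0
      vertex 10.0 5.0 0.0
    endloop
  endfacet
  facet normal 0.0000 0.0000 -1.0000
    outer loop
      vertex 6.5 0.2 0.0
      vertex 3.5 0.2 0.0
      vertex 10.0 5.0 0.0
    endloop
  endfacet
  facet normal 0.0000 0.0000 -1.0000
    outer loop
      vertex 9.0 2.1 0.0
      vertex 6.5 0.2 0.0
      vertex 10.0 5.0 0.0
    endloop
  endfacet
  facet normal 0.0000 0.0000 1.0000
    outer loop
      vertex 10.0 5.0 23.0
      vertex 9.0 7.9 23.0
      vertex 6.5 9.8 23.0
    endloop
  endfacet
  facet normal 0.0000 0.0000 1.0000
    outer loop
      vertex 10.0 5.0 23.0
      vertex 6.5 9.8 23.0
      vertex 3.5 9.8 23.0
    endloop
  endfacet
  facet normal 0.0000 0.0000 1.0000
    outer loop
      vertex 10.0 5.0 23.0
      vertex 3.5 9.8 23.0
      vertex 1.0 7.9 23.0
    endloop
  endfacet
  facet normal 0.0000 0.0000 1.0000
    outer loop
      vertex 10.0 5.0 23.0
      vertex 1.0 7.9 23.0
      vertex 0.0 5.0 23.0
    endloop
  endfacet
  facet normal 0.0000 0.0000 1.0000
    outer loop
      vertex 10.0 5.0 23.0
      vertex 0.0 5.0 23.0
      vertex 1.0 2.1 23.0
    endloop
  endfacet
  facet normal 0.0000 0.0000 1.0000
    outer loop
      vertex 10.0 5.0 23.0
      vertex 1.0 2.1 23.0
      vertex 3.5 0.2 23.0
    endloop
  endfacet
  facet normal 0.0000 0.0000 1.0000
    outer loop
      vertex 10.0 5.0 23.0
      vertex 3.5 0.2 23.0
      vertex 6.5 0.2 23.0
    endloop
  endfacet
  facet normal 0.0000 0.0000 1.0000
    outer loop
      vertex 10.0 5.0 23.0
      vertex 6.5 0.2 23.0
      vertex 9.0 2.1 23.0
    endloop
  endfacet
  facet normal 0.9454 0.3260 0.0000
    outer loop
      vertex 10.0 5.0 0.0
      vertex 9.0 7.9 0.0
      vertex 9.0 7.9 23.0
    endloop
  endfacet
  facet normal 0.9454 0.3260 0.0000
    outer loop
      vertex 10.0 5.0 0.0
      vertex 9.0 7.9 23.0
      vertex 10.0 5.0 23.0
    endloop
  endfacet
  facet normal 0.6051 0.7962 0.0000
    outer loop
      vertex 9.0 7.9 0.0
      vertex 6.5 9.8 0.0
      vertex 6.5 9.8 23.0
    endloop
  endfacet
  facet normal 0.6051 0.7962 0.0000
    outer loop
      vertex 9.0 7.9 0.0
      vertex 6.5 9.8 23.0
      vertex 9.0 7.9 23.0
    endloop
  endfacet
  facet normal 0.0000 1.0000 0.0000
    outer loop
      vertex 6.5 9.8 0.0
      vertex 3.5 9.8 0.0
      vertex 3.5 9.8 23.0
    endloop
  endfacet
  facet normal 0.0000 1.0000 0.0000
    outer loop
      vertex 6.5 9.8 0.0
      vertex 3.5 9.8 23.0
      vertex 6.5 9.8 23.0
    endloop
  endfacet
  facet normal -0.6051 0.7962 0.0000
    outer loop
      vertex 3.5 9.8 0.0
      vertex 1.0 7.9 0.0
      vertex 1.0 7.9 23.0
    endloop
  endfacet
  facet normal -0.6051 0.7962 0.0000
    outer loop
      vertex 3.5 9.8 0.0
      vertex 1.0 7.9 23.0
      vertex 3.5 9.8 23.0
    endloop
  endfacet
  facet normal -0.9454 0.3260 0.0000
    outer loop
      vertex 1.0 7.9 0.0
      vertex 0.0 5.0 0.0
      vertex 0.0 5.0 23.0
    endloop
  endfacet
  facet normal -0.9454 0.3260 0.0000
    outer loop
      vertex 1.0 7.9 0.0
      vertex 0.0 5.0 23.0
      vertex 1.0 7.9 23.0
    endloop
  endfacet
  facet normal -0.9454 -0.3260 0.0000
    outer loop
      vertex 0.0 5.0 0.0
      vertex 1.0 2.1 0.0
      vertex 1.0 2.1 23.0
    endloop
  endfacet
  facet normal -0.9454 -0.3260 0.0000
    outer loop
      vertex 0.0 5.0 0.0
      vertex 1.0 2.1 23.0
      vertex 0.0 5.0 23.0
    endloop
  endfacet
  facet normal -0.6051 -0.7962 0.0000
    outer loop
      vertex 1.0 2.1 0.0
      vertex 3.5 0.2 0.0
      vertex 3.5 0.2 23.0
    endloop
  endfacet
  facet normal -0.6051 -0.7962 0.0000
    outer loop
      vertex 1.0 2.1 0.0
      vertex 3.5 0.2 23.0
      vertex 1.0 2.1 23.0
    endloop
  endfacet
  facet normal 0.0000 -1.0000 0.0000
    outer loop
      vertex 3.5 0.2 0.0
      vertex 6.5 0.2 0.0
      vertex 6.5 0.2 23.0
    endloop
  endfacet
  facet normal 0.0000 -1.0000 0.0000
    outer loop
      vertex 3.5 0.2 0.0
      vertex 6.5 0.2 23.0
      vertex 3.5 0.2 23.0
    endloop
  endfacet
  facet normal 0.6051 -0.7962 0.0000
    outer loop
      vertex 6.5 0.2 0.0
      vertex 9.0 2.1 0.0
      vertex 9.0 2.1 23.0
    endloop
  endfacet
  facet normal 0.6051 -0.7962 0.0000
    outer loop
      vertex 6.5 0.2 0.0
      vertex 9.0 2.1 23.0
      vertex 6.5 0.2 23.0
    endloop
  endfacet
  facet normal 0.9454 -0.3260 0.0000
    outer loop
      vertex 9.0 2.1 0.0
      vertex 10.0 5.0 0.0
      vertex 10.0 5.0 23.0
    endloop
  endfacet
  facet normal 0.9454 -0.3260 0.0000
    outer loop
      vertex 9.0 2.1 0.0
      vertex 10.0 5.0 23.0
      vertex 9.0 2.1 23.0
    endloop
  endfacet
endsolid part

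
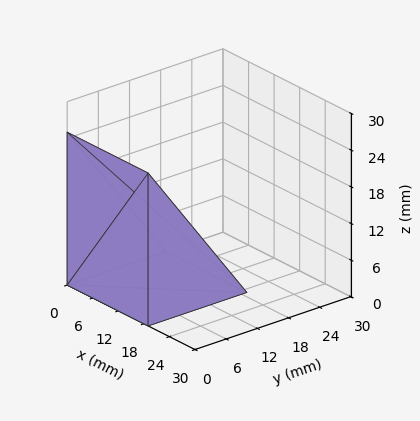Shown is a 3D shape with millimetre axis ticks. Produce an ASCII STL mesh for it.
Reading the render: the shape is a wedge (ramp): 19 × 19 mm base, rising to 25 mm along the y=0 edge and sloping linearly to z=0 at y=19 (dimensions read to the nearest mm from the axis ticks). For the STL, each face is triangulated and given an outward normal.

solid part
  facet normal 0.0000 0.0000 -1.0000
    outer loop
      vertex 19.000 19.000 0.000
      vertex 19.000 0.000 0.000
      vertex 0.000 0.000 0.000
    endloop
  endfacet
  facet normal 0.0000 0.0000 -1.0000
    outer loop
      vertex 0.000 19.000 0.000
      vertex 19.000 19.000 0.000
      vertex 0.000 0.000 0.000
    endloop
  endfacet
  facet normal 0.0000 -1.0000 0.0000
    outer loop
      vertex 0.000 0.000 0.000
      vertex 19.000 0.000 0.000
      vertex 19.000 0.000 25.000
    endloop
  endfacet
  facet normal 0.0000 -1.0000 0.0000
    outer loop
      vertex 0.000 0.000 0.000
      vertex 19.000 0.000 25.000
      vertex 0.000 0.000 25.000
    endloop
  endfacet
  facet normal 0.0000 0.7962 0.6051
    outer loop
      vertex 0.000 0.000 25.000
      vertex 19.000 0.000 25.000
      vertex 19.000 19.000 0.000
    endloop
  endfacet
  facet normal 0.0000 0.7962 0.6051
    outer loop
      vertex 0.000 0.000 25.000
      vertex 19.000 19.000 0.000
      vertex 0.000 19.000 0.000
    endloop
  endfacet
  facet normal -1.0000 0.0000 0.0000
    outer loop
      vertex 0.000 0.000 25.000
      vertex 0.000 19.000 0.000
      vertex 0.000 0.000 0.000
    endloop
  endfacet
  facet normal 1.0000 0.0000 0.0000
    outer loop
      vertex 19.000 0.000 0.000
      vertex 19.000 19.000 0.000
      vertex 19.000 0.000 25.000
    endloop
  endfacet
endsolid part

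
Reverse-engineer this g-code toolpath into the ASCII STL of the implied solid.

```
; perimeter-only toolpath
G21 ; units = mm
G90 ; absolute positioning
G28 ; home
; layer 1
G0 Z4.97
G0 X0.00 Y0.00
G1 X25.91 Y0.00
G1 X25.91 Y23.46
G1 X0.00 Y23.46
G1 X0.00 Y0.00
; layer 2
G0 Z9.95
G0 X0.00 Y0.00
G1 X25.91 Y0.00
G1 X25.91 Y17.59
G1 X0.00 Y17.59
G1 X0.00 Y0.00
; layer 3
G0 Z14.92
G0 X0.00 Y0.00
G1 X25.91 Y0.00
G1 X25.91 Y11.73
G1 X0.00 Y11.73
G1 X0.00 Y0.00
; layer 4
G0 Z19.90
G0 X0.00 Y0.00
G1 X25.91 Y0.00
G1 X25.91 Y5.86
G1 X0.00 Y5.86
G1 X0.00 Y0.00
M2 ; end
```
solid part
  facet normal 0.0000 0.0000 -1.0000
    outer loop
      vertex 25.91 29.32 0.00
      vertex 25.91 0.00 0.00
      vertex 0.00 0.00 0.00
    endloop
  endfacet
  facet normal 0.0000 0.0000 -1.0000
    outer loop
      vertex 0.00 29.32 0.00
      vertex 25.91 29.32 0.00
      vertex 0.00 0.00 0.00
    endloop
  endfacet
  facet normal 0.0000 -1.0000 0.0000
    outer loop
      vertex 0.00 0.00 0.00
      vertex 25.91 0.00 0.00
      vertex 25.91 0.00 24.87
    endloop
  endfacet
  facet normal 0.0000 -1.0000 0.0000
    outer loop
      vertex 0.00 0.00 0.00
      vertex 25.91 0.00 24.87
      vertex 0.00 0.00 24.87
    endloop
  endfacet
  facet normal 0.0000 0.6469 0.7626
    outer loop
      vertex 0.00 0.00 24.87
      vertex 25.91 0.00 24.87
      vertex 25.91 29.32 0.00
    endloop
  endfacet
  facet normal 0.0000 0.6469 0.7626
    outer loop
      vertex 0.00 0.00 24.87
      vertex 25.91 29.32 0.00
      vertex 0.00 29.32 0.00
    endloop
  endfacet
  facet normal -1.0000 0.0000 0.0000
    outer loop
      vertex 0.00 0.00 24.87
      vertex 0.00 29.32 0.00
      vertex 0.00 0.00 0.00
    endloop
  endfacet
  facet normal 1.0000 0.0000 0.0000
    outer loop
      vertex 25.91 0.00 0.00
      vertex 25.91 29.32 0.00
      vertex 25.91 0.00 24.87
    endloop
  endfacet
endsolid part

The G0 Z moves step by Δz≈4.97 mm. The G1 loops shrink linearly with z, so the solid tapers from its base footprint up to z≈24.9. Closing with a flat bottom cap and the tapered top and triangulating gives 8 facets — a wedge (ramp): 25.9 × 29.3 mm base, rising to 24.9 mm along the y=0 edge and sloping linearly to z=0 at y=29.3.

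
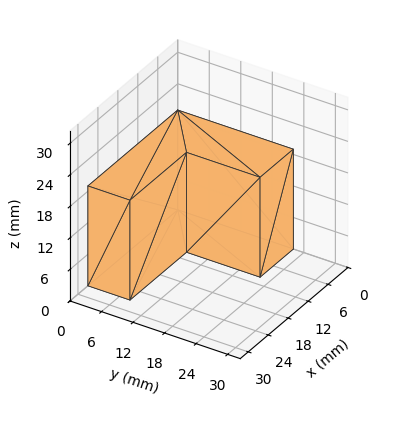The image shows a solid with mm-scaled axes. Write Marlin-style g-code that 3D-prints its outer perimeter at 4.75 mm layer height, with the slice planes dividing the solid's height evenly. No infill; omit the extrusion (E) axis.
Reading the render: the shape is an L-shaped prism: outer 27 × 22 mm, arm thicknesses ≈ 8 mm (horizontal) and 10 mm (vertical), extruded 19 mm in z (dimensions read to the nearest mm from the axis ticks). For the g-code, the solid's height is divided into equal slices at the stated Δz and each level perimeter traced with G1 moves after a G0 lift.

; perimeter-only toolpath
G21 ; units = mm
G90 ; absolute positioning
G28 ; home
; layer 1
G0 Z4.75
G0 X0.00 Y0.00
G1 X27.00 Y0.00
G1 X27.00 Y8.00
G1 X10.00 Y8.00
G1 X10.00 Y22.00
G1 X0.00 Y22.00
G1 X0.00 Y0.00
; layer 2
G0 Z9.50
G0 X0.00 Y0.00
G1 X27.00 Y0.00
G1 X27.00 Y8.00
G1 X10.00 Y8.00
G1 X10.00 Y22.00
G1 X0.00 Y22.00
G1 X0.00 Y0.00
; layer 3
G0 Z14.25
G0 X0.00 Y0.00
G1 X27.00 Y0.00
G1 X27.00 Y8.00
G1 X10.00 Y8.00
G1 X10.00 Y22.00
G1 X0.00 Y22.00
G1 X0.00 Y0.00
; layer 4
G0 Z19.00
G0 X0.00 Y0.00
G1 X27.00 Y0.00
G1 X27.00 Y8.00
G1 X10.00 Y8.00
G1 X10.00 Y22.00
G1 X0.00 Y22.00
G1 X0.00 Y0.00
M2 ; end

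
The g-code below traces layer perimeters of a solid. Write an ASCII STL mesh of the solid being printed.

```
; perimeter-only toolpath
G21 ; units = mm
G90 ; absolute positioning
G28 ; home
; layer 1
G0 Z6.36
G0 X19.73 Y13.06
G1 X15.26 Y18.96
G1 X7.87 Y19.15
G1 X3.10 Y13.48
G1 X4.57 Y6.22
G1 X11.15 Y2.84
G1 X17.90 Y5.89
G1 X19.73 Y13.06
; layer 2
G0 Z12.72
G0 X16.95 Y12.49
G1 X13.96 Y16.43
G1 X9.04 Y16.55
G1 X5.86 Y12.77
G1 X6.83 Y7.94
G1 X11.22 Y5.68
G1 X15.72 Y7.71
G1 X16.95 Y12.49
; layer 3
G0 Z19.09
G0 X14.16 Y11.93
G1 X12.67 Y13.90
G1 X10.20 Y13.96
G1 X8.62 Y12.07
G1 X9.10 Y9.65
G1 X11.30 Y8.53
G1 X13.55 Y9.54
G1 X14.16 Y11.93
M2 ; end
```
solid part
  facet normal 0.0000 0.0000 -1.0000
    outer loop
      vertex 6.70 21.74 0.00
      vertex 16.56 21.49 0.00
      vertex 22.52 13.62 0.00
    endloop
  endfacet
  facet normal 0.0000 0.0000 -1.0000
    outer loop
      vertex 0.35 14.18 0.00
      vertex 6.70 21.74 0.00
      vertex 22.52 13.62 0.00
    endloop
  endfacet
  facet normal 0.0000 0.0000 -1.0000
    outer loop
      vertex 2.30 4.51 0.00
      vertex 0.35 14.18 0.00
      vertex 22.52 13.62 0.00
    endloop
  endfacet
  facet normal 0.0000 0.0000 -1.0000
    outer loop
      vertex 11.08 0.00 0.00
      vertex 2.30 4.51 0.00
      vertex 22.52 13.62 0.00
    endloop
  endfacet
  facet normal 0.0000 0.0000 -1.0000
    outer loop
      vertex 20.08 4.06 0.00
      vertex 11.08 0.00 0.00
      vertex 22.52 13.62 0.00
    endloop
  endfacet
  facet normal 0.7395 0.5600 0.3735
    outer loop
      vertex 22.52 13.62 0.00
      vertex 16.56 21.49 0.00
      vertex 11.37 11.37 25.45
    endloop
  endfacet
  facet normal 0.0235 0.9273 0.3735
    outer loop
      vertex 16.56 21.49 0.00
      vertex 6.70 21.74 0.00
      vertex 11.37 11.37 25.45
    endloop
  endfacet
  facet normal -0.7103 0.5966 0.3735
    outer loop
      vertex 6.70 21.74 0.00
      vertex 0.35 14.18 0.00
      vertex 11.37 11.37 25.45
    endloop
  endfacet
  facet normal -0.9093 -0.1834 0.3735
    outer loop
      vertex 0.35 14.18 0.00
      vertex 2.30 4.51 0.00
      vertex 11.37 11.37 25.45
    endloop
  endfacet
  facet normal -0.4239 -0.8251 0.3735
    outer loop
      vertex 2.30 4.51 0.00
      vertex 11.08 0.00 0.00
      vertex 11.37 11.37 25.45
    endloop
  endfacet
  facet normal 0.3815 -0.8456 0.3734
    outer loop
      vertex 11.08 0.00 0.00
      vertex 20.08 4.06 0.00
      vertex 11.37 11.37 25.45
    endloop
  endfacet
  facet normal 0.8988 -0.2294 0.3735
    outer loop
      vertex 20.08 4.06 0.00
      vertex 22.52 13.62 0.00
      vertex 11.37 11.37 25.45
    endloop
  endfacet
endsolid part

The G0 Z moves step by Δz≈6.36 mm. The G1 loops shrink linearly with z, so the solid tapers from its base footprint up to z≈25.4. Closing with a flat bottom cap and the tapered top and triangulating gives 12 facets — a regular 7-sided pyramid, base circumscribed radius ≈ 11.4 mm, apex at z ≈ 25.4 mm.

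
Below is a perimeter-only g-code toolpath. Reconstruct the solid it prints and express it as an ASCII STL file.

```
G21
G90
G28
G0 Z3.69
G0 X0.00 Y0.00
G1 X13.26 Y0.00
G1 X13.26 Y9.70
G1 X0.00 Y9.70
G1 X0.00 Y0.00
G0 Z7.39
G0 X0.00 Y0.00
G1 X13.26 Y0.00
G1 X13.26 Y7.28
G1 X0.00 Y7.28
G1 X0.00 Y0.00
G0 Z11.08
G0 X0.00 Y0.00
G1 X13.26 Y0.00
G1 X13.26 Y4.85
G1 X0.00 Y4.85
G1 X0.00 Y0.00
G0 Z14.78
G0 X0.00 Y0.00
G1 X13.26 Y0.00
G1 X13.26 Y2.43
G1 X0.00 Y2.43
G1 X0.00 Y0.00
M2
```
solid part
  facet normal 0.0000 0.0000 -1.0000
    outer loop
      vertex 13.26 12.13 0.00
      vertex 13.26 0.00 0.00
      vertex 0.00 0.00 0.00
    endloop
  endfacet
  facet normal 0.0000 0.0000 -1.0000
    outer loop
      vertex 0.00 12.13 0.00
      vertex 13.26 12.13 0.00
      vertex 0.00 0.00 0.00
    endloop
  endfacet
  facet normal 0.0000 -1.0000 0.0000
    outer loop
      vertex 0.00 0.00 0.00
      vertex 13.26 0.00 0.00
      vertex 13.26 0.00 18.47
    endloop
  endfacet
  facet normal 0.0000 -1.0000 0.0000
    outer loop
      vertex 0.00 0.00 0.00
      vertex 13.26 0.00 18.47
      vertex 0.00 0.00 18.47
    endloop
  endfacet
  facet normal 0.0000 0.8359 0.5489
    outer loop
      vertex 0.00 0.00 18.47
      vertex 13.26 0.00 18.47
      vertex 13.26 12.13 0.00
    endloop
  endfacet
  facet normal 0.0000 0.8359 0.5489
    outer loop
      vertex 0.00 0.00 18.47
      vertex 13.26 12.13 0.00
      vertex 0.00 12.13 0.00
    endloop
  endfacet
  facet normal -1.0000 0.0000 0.0000
    outer loop
      vertex 0.00 0.00 18.47
      vertex 0.00 12.13 0.00
      vertex 0.00 0.00 0.00
    endloop
  endfacet
  facet normal 1.0000 0.0000 0.0000
    outer loop
      vertex 13.26 0.00 0.00
      vertex 13.26 12.13 0.00
      vertex 13.26 0.00 18.47
    endloop
  endfacet
endsolid part

The G0 Z moves step by Δz≈3.69 mm. The G1 loops shrink linearly with z, so the solid tapers from its base footprint up to z≈18.5. Closing with a flat bottom cap and the tapered top and triangulating gives 8 facets — a wedge (ramp): 13.3 × 12.1 mm base, rising to 18.5 mm along the y=0 edge and sloping linearly to z=0 at y=12.1.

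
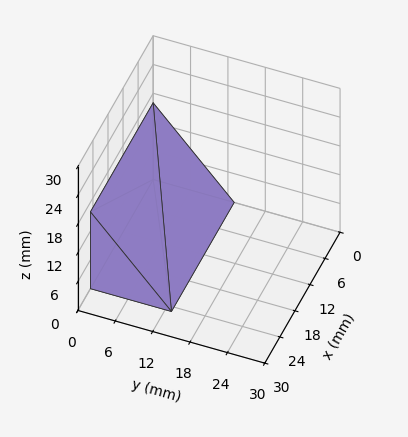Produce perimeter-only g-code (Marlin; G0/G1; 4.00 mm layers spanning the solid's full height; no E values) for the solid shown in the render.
Reading the render: the shape is a wedge (ramp): 25 × 13 mm base, rising to 16 mm along the y=0 edge and sloping linearly to z=0 at y=13 (dimensions read to the nearest mm from the axis ticks). For the g-code, the solid's height is divided into equal slices at the stated Δz and each level perimeter traced with G1 moves after a G0 lift.

; perimeter-only toolpath
G21 ; units = mm
G90 ; absolute positioning
G28 ; home
; layer 1
G0 Z4.00
G0 X0.00 Y0.00
G1 X25.00 Y0.00
G1 X25.00 Y9.75
G1 X0.00 Y9.75
G1 X0.00 Y0.00
; layer 2
G0 Z8.00
G0 X0.00 Y0.00
G1 X25.00 Y0.00
G1 X25.00 Y6.50
G1 X0.00 Y6.50
G1 X0.00 Y0.00
; layer 3
G0 Z12.00
G0 X0.00 Y0.00
G1 X25.00 Y0.00
G1 X25.00 Y3.25
G1 X0.00 Y3.25
G1 X0.00 Y0.00
M2 ; end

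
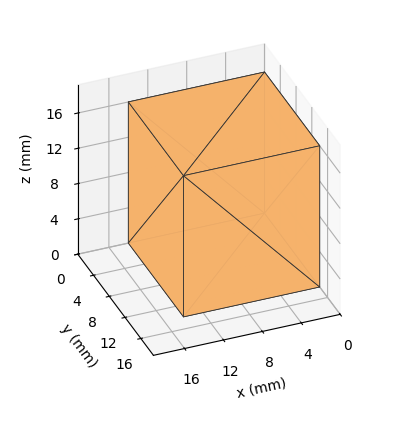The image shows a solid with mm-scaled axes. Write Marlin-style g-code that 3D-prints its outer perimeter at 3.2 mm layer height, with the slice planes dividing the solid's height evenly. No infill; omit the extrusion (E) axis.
Reading the render: the shape is a rectangular box, roughly 14 × 14 mm footprint and 16 mm tall (dimensions read to the nearest mm from the axis ticks). For the g-code, the solid's height is divided into equal slices at the stated Δz and each level perimeter traced with G1 moves after a G0 lift.

; perimeter-only toolpath
G21 ; units = mm
G90 ; absolute positioning
G28 ; home
; layer 1
G0 Z3.2
G0 X0.0 Y0.0
G1 X14.0 Y0.0
G1 X14.0 Y14.0
G1 X0.0 Y14.0
G1 X0.0 Y0.0
; layer 2
G0 Z6.4
G0 X0.0 Y0.0
G1 X14.0 Y0.0
G1 X14.0 Y14.0
G1 X0.0 Y14.0
G1 X0.0 Y0.0
; layer 3
G0 Z9.6
G0 X0.0 Y0.0
G1 X14.0 Y0.0
G1 X14.0 Y14.0
G1 X0.0 Y14.0
G1 X0.0 Y0.0
; layer 4
G0 Z12.8
G0 X0.0 Y0.0
G1 X14.0 Y0.0
G1 X14.0 Y14.0
G1 X0.0 Y14.0
G1 X0.0 Y0.0
; layer 5
G0 Z16.0
G0 X0.0 Y0.0
G1 X14.0 Y0.0
G1 X14.0 Y14.0
G1 X0.0 Y14.0
G1 X0.0 Y0.0
M2 ; end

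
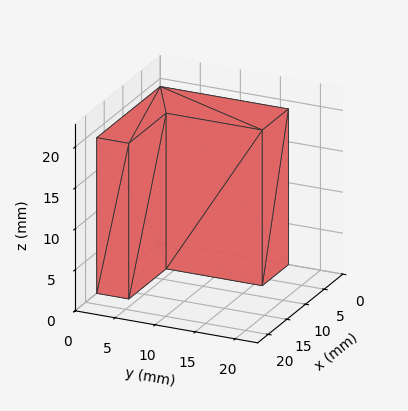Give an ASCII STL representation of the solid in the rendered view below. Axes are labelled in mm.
Reading the render: the shape is an L-shaped prism: outer 17 × 16 mm, arm thicknesses ≈ 4 mm (horizontal) and 7 mm (vertical), extruded 19 mm in z (dimensions read to the nearest mm from the axis ticks). For the STL, each face is triangulated and given an outward normal.

solid part
  facet normal 0.0000 0.0000 -1.0000
    outer loop
      vertex 17.0 4.0 0.0
      vertex 17.0 0.0 0.0
      vertex 0.0 0.0 0.0
    endloop
  endfacet
  facet normal 0.0000 0.0000 -1.0000
    outer loop
      vertex 7.0 4.0 0.0
      vertex 17.0 4.0 0.0
      vertex 0.0 0.0 0.0
    endloop
  endfacet
  facet normal 0.0000 0.0000 -1.0000
    outer loop
      vertex 7.0 16.0 0.0
      vertex 7.0 4.0 0.0
      vertex 0.0 0.0 0.0
    endloop
  endfacet
  facet normal 0.0000 0.0000 -1.0000
    outer loop
      vertex 0.0 16.0 0.0
      vertex 7.0 16.0 0.0
      vertex 0.0 0.0 0.0
    endloop
  endfacet
  facet normal 0.0000 0.0000 1.0000
    outer loop
      vertex 0.0 0.0 19.0
      vertex 17.0 0.0 19.0
      vertex 17.0 4.0 19.0
    endloop
  endfacet
  facet normal 0.0000 0.0000 1.0000
    outer loop
      vertex 0.0 0.0 19.0
      vertex 17.0 4.0 19.0
      vertex 7.0 4.0 19.0
    endloop
  endfacet
  facet normal 0.0000 0.0000 1.0000
    outer loop
      vertex 0.0 0.0 19.0
      vertex 7.0 4.0 19.0
      vertex 7.0 16.0 19.0
    endloop
  endfacet
  facet normal 0.0000 0.0000 1.0000
    outer loop
      vertex 0.0 0.0 19.0
      vertex 7.0 16.0 19.0
      vertex 0.0 16.0 19.0
    endloop
  endfacet
  facet normal 0.0000 -1.0000 0.0000
    outer loop
      vertex 0.0 0.0 0.0
      vertex 17.0 0.0 0.0
      vertex 17.0 0.0 19.0
    endloop
  endfacet
  facet normal 0.0000 -1.0000 0.0000
    outer loop
      vertex 0.0 0.0 0.0
      vertex 17.0 0.0 19.0
      vertex 0.0 0.0 19.0
    endloop
  endfacet
  facet normal 1.0000 0.0000 0.0000
    outer loop
      vertex 17.0 0.0 0.0
      vertex 17.0 4.0 0.0
      vertex 17.0 4.0 19.0
    endloop
  endfacet
  facet normal 1.0000 0.0000 0.0000
    outer loop
      vertex 17.0 0.0 0.0
      vertex 17.0 4.0 19.0
      vertex 17.0 0.0 19.0
    endloop
  endfacet
  facet normal 0.0000 1.0000 0.0000
    outer loop
      vertex 17.0 4.0 0.0
      vertex 7.0 4.0 0.0
      vertex 7.0 4.0 19.0
    endloop
  endfacet
  facet normal 0.0000 1.0000 0.0000
    outer loop
      vertex 17.0 4.0 0.0
      vertex 7.0 4.0 19.0
      vertex 17.0 4.0 19.0
    endloop
  endfacet
  facet normal 1.0000 0.0000 0.0000
    outer loop
      vertex 7.0 4.0 0.0
      vertex 7.0 16.0 0.0
      vertex 7.0 16.0 19.0
    endloop
  endfacet
  facet normal 1.0000 0.0000 0.0000
    outer loop
      vertex 7.0 4.0 0.0
      vertex 7.0 16.0 19.0
      vertex 7.0 4.0 19.0
    endloop
  endfacet
  facet normal 0.0000 1.0000 0.0000
    outer loop
      vertex 7.0 16.0 0.0
      vertex 0.0 16.0 0.0
      vertex 0.0 16.0 19.0
    endloop
  endfacet
  facet normal 0.0000 1.0000 0.0000
    outer loop
      vertex 7.0 16.0 0.0
      vertex 0.0 16.0 19.0
      vertex 7.0 16.0 19.0
    endloop
  endfacet
  facet normal -1.0000 0.0000 0.0000
    outer loop
      vertex 0.0 16.0 0.0
      vertex 0.0 0.0 0.0
      vertex 0.0 0.0 19.0
    endloop
  endfacet
  facet normal -1.0000 0.0000 0.0000
    outer loop
      vertex 0.0 16.0 0.0
      vertex 0.0 0.0 19.0
      vertex 0.0 16.0 19.0
    endloop
  endfacet
endsolid part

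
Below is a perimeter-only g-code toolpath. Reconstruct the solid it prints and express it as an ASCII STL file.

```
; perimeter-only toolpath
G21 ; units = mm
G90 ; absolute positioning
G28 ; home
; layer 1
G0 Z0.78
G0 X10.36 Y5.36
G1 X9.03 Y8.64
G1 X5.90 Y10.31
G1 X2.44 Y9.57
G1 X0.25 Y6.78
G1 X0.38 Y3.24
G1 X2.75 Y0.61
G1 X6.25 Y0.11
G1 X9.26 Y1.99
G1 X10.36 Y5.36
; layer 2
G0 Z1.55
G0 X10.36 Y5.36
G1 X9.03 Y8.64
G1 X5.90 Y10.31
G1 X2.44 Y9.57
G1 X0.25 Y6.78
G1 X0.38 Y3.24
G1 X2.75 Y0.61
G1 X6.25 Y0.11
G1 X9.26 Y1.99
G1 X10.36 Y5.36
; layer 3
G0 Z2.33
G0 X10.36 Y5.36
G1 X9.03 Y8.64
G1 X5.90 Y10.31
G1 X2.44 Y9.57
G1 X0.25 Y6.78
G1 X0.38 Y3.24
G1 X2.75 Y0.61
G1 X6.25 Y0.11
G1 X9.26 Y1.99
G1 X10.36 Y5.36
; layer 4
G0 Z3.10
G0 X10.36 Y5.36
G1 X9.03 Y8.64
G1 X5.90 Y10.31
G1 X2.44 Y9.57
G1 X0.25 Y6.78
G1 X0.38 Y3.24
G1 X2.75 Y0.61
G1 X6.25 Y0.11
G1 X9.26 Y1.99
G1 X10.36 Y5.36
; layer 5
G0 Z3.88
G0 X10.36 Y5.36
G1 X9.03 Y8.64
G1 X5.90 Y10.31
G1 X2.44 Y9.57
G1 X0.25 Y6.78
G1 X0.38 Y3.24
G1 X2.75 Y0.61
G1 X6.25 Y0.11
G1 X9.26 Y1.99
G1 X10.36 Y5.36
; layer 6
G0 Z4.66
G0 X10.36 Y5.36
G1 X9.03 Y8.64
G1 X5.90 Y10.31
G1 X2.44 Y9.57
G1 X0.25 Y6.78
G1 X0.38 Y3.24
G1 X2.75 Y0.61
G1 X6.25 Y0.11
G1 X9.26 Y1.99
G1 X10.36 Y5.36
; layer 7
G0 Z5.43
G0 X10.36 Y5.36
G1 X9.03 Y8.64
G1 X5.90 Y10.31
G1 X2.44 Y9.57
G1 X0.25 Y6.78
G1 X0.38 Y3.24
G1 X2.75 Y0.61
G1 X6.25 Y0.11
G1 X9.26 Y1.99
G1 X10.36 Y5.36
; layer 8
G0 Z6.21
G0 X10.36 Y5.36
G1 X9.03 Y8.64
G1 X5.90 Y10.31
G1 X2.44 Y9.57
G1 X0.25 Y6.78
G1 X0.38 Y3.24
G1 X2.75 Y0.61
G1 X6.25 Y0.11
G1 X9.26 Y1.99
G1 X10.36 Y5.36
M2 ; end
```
solid part
  facet normal 0.0000 0.0000 -1.0000
    outer loop
      vertex 5.90 10.31 0.00
      vertex 9.03 8.64 0.00
      vertex 10.36 5.36 0.00
    endloop
  endfacet
  facet normal 0.0000 0.0000 -1.0000
    outer loop
      vertex 2.44 9.57 0.00
      vertex 5.90 10.31 0.00
      vertex 10.36 5.36 0.00
    endloop
  endfacet
  facet normal 0.0000 0.0000 -1.0000
    outer loop
      vertex 0.25 6.78 0.00
      vertex 2.44 9.57 0.00
      vertex 10.36 5.36 0.00
    endloop
  endfacet
  facet normal 0.0000 0.0000 -1.0000
    outer loop
      vertex 0.38 3.24 0.00
      vertex 0.25 6.78 0.00
      vertex 10.36 5.36 0.00
    endloop
  endfacet
  facet normal 0.0000 0.0000 -1.0000
    outer loop
      vertex 2.75 0.61 0.00
      vertex 0.38 3.24 0.00
      vertex 10.36 5.36 0.00
    endloop
  endfacet
  facet normal 0.0000 0.0000 -1.0000
    outer loop
      vertex 6.25 0.11 0.00
      vertex 2.75 0.61 0.00
      vertex 10.36 5.36 0.00
    endloop
  endfacet
  facet normal 0.0000 0.0000 -1.0000
    outer loop
      vertex 9.26 1.99 0.00
      vertex 6.25 0.11 0.00
      vertex 10.36 5.36 0.00
    endloop
  endfacet
  facet normal 0.0000 0.0000 1.0000
    outer loop
      vertex 10.36 5.36 6.21
      vertex 9.03 8.64 6.21
      vertex 5.90 10.31 6.21
    endloop
  endfacet
  facet normal 0.0000 0.0000 1.0000
    outer loop
      vertex 10.36 5.36 6.21
      vertex 5.90 10.31 6.21
      vertex 2.44 9.57 6.21
    endloop
  endfacet
  facet normal 0.0000 0.0000 1.0000
    outer loop
      vertex 10.36 5.36 6.21
      vertex 2.44 9.57 6.21
      vertex 0.25 6.78 6.21
    endloop
  endfacet
  facet normal 0.0000 0.0000 1.0000
    outer loop
      vertex 10.36 5.36 6.21
      vertex 0.25 6.78 6.21
      vertex 0.38 3.24 6.21
    endloop
  endfacet
  facet normal 0.0000 0.0000 1.0000
    outer loop
      vertex 10.36 5.36 6.21
      vertex 0.38 3.24 6.21
      vertex 2.75 0.61 6.21
    endloop
  endfacet
  facet normal 0.0000 0.0000 1.0000
    outer loop
      vertex 10.36 5.36 6.21
      vertex 2.75 0.61 6.21
      vertex 6.25 0.11 6.21
    endloop
  endfacet
  facet normal 0.0000 0.0000 1.0000
    outer loop
      vertex 10.36 5.36 6.21
      vertex 6.25 0.11 6.21
      vertex 9.26 1.99 6.21
    endloop
  endfacet
  facet normal 0.9267 0.3758 0.0000
    outer loop
      vertex 10.36 5.36 0.00
      vertex 9.03 8.64 0.00
      vertex 9.03 8.64 6.21
    endloop
  endfacet
  facet normal 0.9267 0.3758 0.0000
    outer loop
      vertex 10.36 5.36 0.00
      vertex 9.03 8.64 6.21
      vertex 10.36 5.36 6.21
    endloop
  endfacet
  facet normal 0.4707 0.8823 0.0000
    outer loop
      vertex 9.03 8.64 0.00
      vertex 5.90 10.31 0.00
      vertex 5.90 10.31 6.21
    endloop
  endfacet
  facet normal 0.4707 0.8823 0.0000
    outer loop
      vertex 9.03 8.64 0.00
      vertex 5.90 10.31 6.21
      vertex 9.03 8.64 6.21
    endloop
  endfacet
  facet normal -0.2091 0.9779 0.0000
    outer loop
      vertex 5.90 10.31 0.00
      vertex 2.44 9.57 0.00
      vertex 2.44 9.57 6.21
    endloop
  endfacet
  facet normal -0.2091 0.9779 0.0000
    outer loop
      vertex 5.90 10.31 0.00
      vertex 2.44 9.57 6.21
      vertex 5.90 10.31 6.21
    endloop
  endfacet
  facet normal -0.7866 0.6174 0.0000
    outer loop
      vertex 2.44 9.57 0.00
      vertex 0.25 6.78 0.00
      vertex 0.25 6.78 6.21
    endloop
  endfacet
  facet normal -0.7866 0.6174 0.0000
    outer loop
      vertex 2.44 9.57 0.00
      vertex 0.25 6.78 6.21
      vertex 2.44 9.57 6.21
    endloop
  endfacet
  facet normal -0.9993 -0.0367 0.0000
    outer loop
      vertex 0.25 6.78 0.00
      vertex 0.38 3.24 0.00
      vertex 0.38 3.24 6.21
    endloop
  endfacet
  facet normal -0.9993 -0.0367 0.0000
    outer loop
      vertex 0.25 6.78 0.00
      vertex 0.38 3.24 6.21
      vertex 0.25 6.78 6.21
    endloop
  endfacet
  facet normal -0.7429 -0.6694 0.0000
    outer loop
      vertex 0.38 3.24 0.00
      vertex 2.75 0.61 0.00
      vertex 2.75 0.61 6.21
    endloop
  endfacet
  facet normal -0.7429 -0.6694 0.0000
    outer loop
      vertex 0.38 3.24 0.00
      vertex 2.75 0.61 6.21
      vertex 0.38 3.24 6.21
    endloop
  endfacet
  facet normal -0.1414 -0.9899 0.0000
    outer loop
      vertex 2.75 0.61 0.00
      vertex 6.25 0.11 0.00
      vertex 6.25 0.11 6.21
    endloop
  endfacet
  facet normal -0.1414 -0.9899 0.0000
    outer loop
      vertex 2.75 0.61 0.00
      vertex 6.25 0.11 6.21
      vertex 2.75 0.61 6.21
    endloop
  endfacet
  facet normal 0.5297 -0.8482 0.0000
    outer loop
      vertex 6.25 0.11 0.00
      vertex 9.26 1.99 0.00
      vertex 9.26 1.99 6.21
    endloop
  endfacet
  facet normal 0.5297 -0.8482 0.0000
    outer loop
      vertex 6.25 0.11 0.00
      vertex 9.26 1.99 6.21
      vertex 6.25 0.11 6.21
    endloop
  endfacet
  facet normal 0.9506 -0.3103 0.0000
    outer loop
      vertex 9.26 1.99 0.00
      vertex 10.36 5.36 0.00
      vertex 10.36 5.36 6.21
    endloop
  endfacet
  facet normal 0.9506 -0.3103 0.0000
    outer loop
      vertex 9.26 1.99 0.00
      vertex 10.36 5.36 6.21
      vertex 9.26 1.99 6.21
    endloop
  endfacet
endsolid part

The G0 Z moves step by Δz≈0.78 mm. Every layer's G1 loop is the same polygon, so the solid is a straight extrusion of it from z=0 to z≈6.21. Closing with flat bottom and top caps and triangulating gives 32 facets — a regular 9-sided prism (a cylinder approximated with 9 flat sides), circumscribed radius ≈ 5.18 mm, height ≈ 6.21 mm.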